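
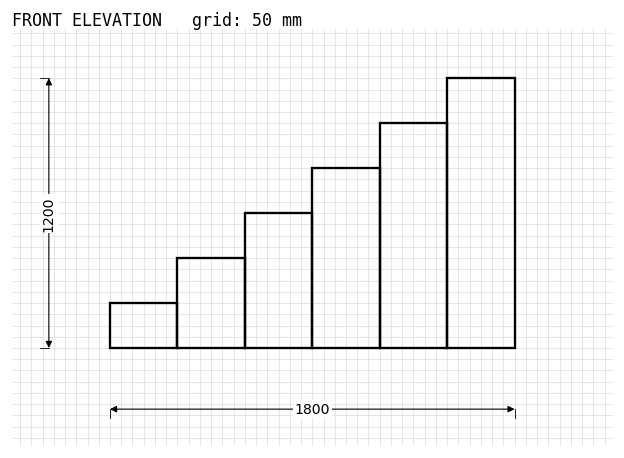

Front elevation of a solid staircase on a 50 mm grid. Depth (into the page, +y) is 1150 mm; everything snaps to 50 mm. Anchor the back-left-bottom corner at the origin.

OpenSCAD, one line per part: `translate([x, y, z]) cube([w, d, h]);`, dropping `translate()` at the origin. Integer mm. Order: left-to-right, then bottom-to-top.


cube([300, 1150, 200]);
translate([300, 0, 0]) cube([300, 1150, 400]);
translate([600, 0, 0]) cube([300, 1150, 600]);
translate([900, 0, 0]) cube([300, 1150, 800]);
translate([1200, 0, 0]) cube([300, 1150, 1000]);
translate([1500, 0, 0]) cube([300, 1150, 1200]);


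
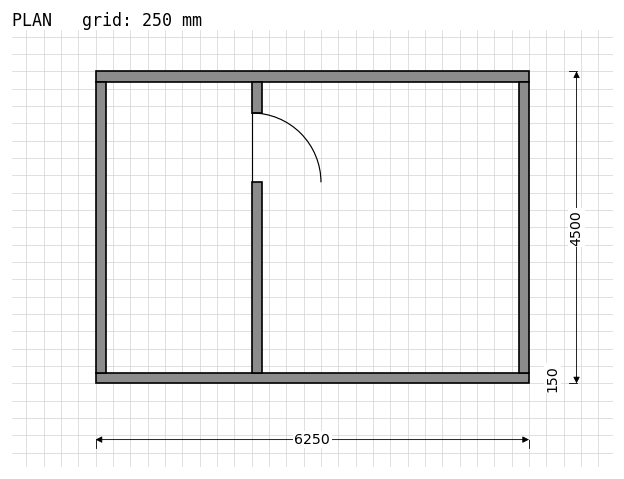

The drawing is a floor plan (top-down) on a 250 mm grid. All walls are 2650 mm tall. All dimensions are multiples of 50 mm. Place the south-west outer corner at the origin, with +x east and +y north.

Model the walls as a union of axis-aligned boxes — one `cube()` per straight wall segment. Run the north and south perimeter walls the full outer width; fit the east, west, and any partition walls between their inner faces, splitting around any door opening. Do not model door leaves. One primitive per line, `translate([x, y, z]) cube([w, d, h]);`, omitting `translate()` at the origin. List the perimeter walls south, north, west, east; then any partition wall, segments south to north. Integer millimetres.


cube([6250, 150, 2650]);
translate([0, 4350, 0]) cube([6250, 150, 2650]);
translate([0, 150, 0]) cube([150, 4200, 2650]);
translate([6100, 150, 0]) cube([150, 4200, 2650]);
translate([2250, 150, 0]) cube([150, 2750, 2650]);
translate([2250, 3900, 0]) cube([150, 450, 2650]);


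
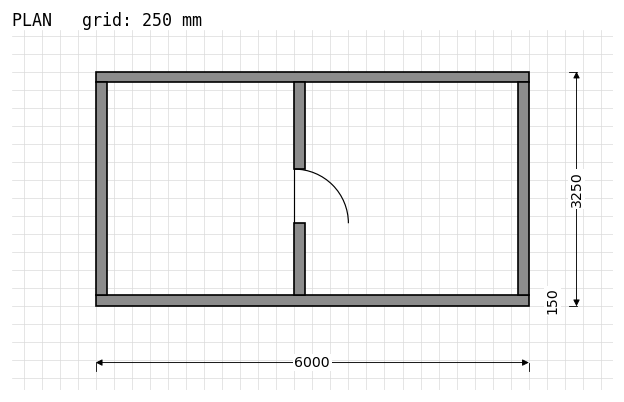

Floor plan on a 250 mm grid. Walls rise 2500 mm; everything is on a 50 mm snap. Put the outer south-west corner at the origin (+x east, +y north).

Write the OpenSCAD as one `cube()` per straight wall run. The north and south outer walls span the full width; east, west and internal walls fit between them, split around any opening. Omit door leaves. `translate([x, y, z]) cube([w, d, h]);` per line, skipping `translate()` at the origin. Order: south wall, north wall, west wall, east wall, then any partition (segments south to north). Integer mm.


cube([6000, 150, 2500]);
translate([0, 3100, 0]) cube([6000, 150, 2500]);
translate([0, 150, 0]) cube([150, 2950, 2500]);
translate([5850, 150, 0]) cube([150, 2950, 2500]);
translate([2750, 150, 0]) cube([150, 1000, 2500]);
translate([2750, 1900, 0]) cube([150, 1200, 2500]);


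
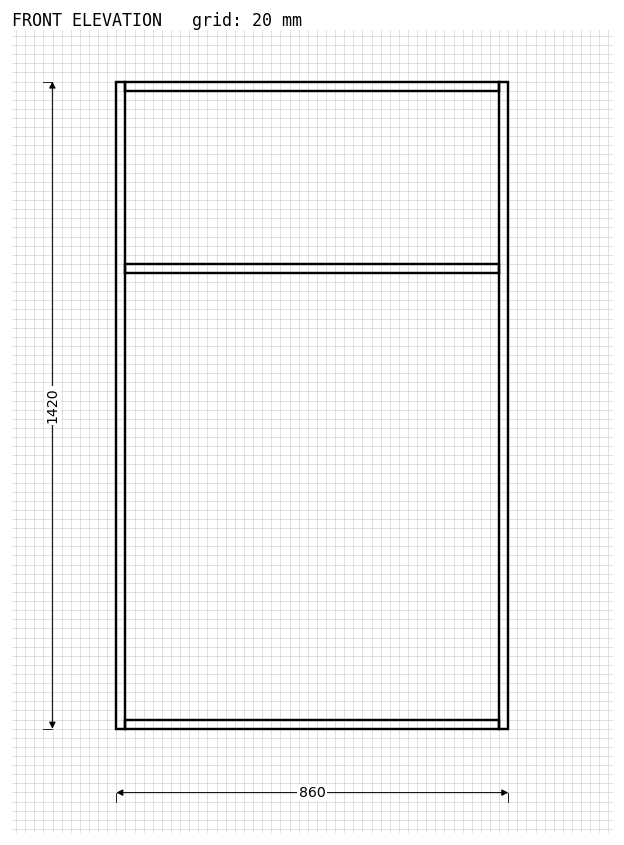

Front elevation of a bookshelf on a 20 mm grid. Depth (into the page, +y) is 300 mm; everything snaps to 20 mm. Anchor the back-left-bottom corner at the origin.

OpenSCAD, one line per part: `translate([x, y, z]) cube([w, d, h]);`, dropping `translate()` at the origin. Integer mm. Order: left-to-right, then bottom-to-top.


cube([20, 300, 1420]);
translate([20, 0, 0]) cube([820, 300, 20]);
translate([20, 0, 1000]) cube([820, 300, 20]);
translate([20, 0, 1400]) cube([820, 300, 20]);
translate([840, 0, 0]) cube([20, 300, 1420]);


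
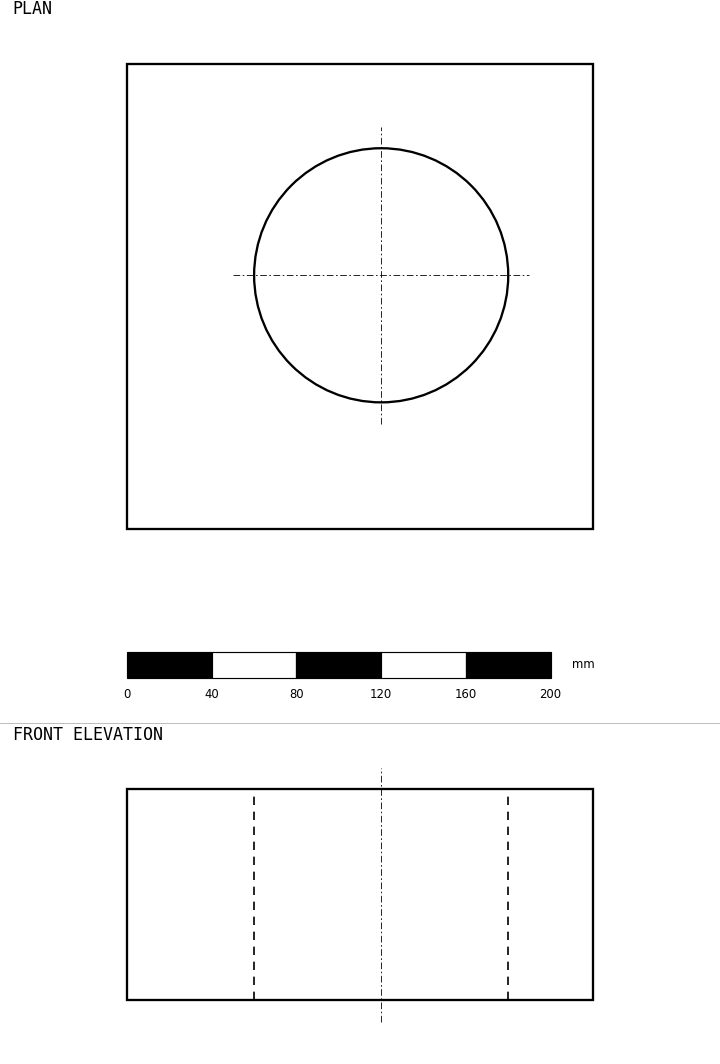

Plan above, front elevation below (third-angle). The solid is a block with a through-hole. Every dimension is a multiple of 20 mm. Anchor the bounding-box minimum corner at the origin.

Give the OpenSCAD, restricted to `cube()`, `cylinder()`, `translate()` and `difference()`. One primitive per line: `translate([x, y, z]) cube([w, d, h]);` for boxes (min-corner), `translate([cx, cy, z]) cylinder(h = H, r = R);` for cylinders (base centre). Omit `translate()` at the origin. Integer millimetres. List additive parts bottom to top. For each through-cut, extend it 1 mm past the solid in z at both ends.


difference() {
  cube([220, 220, 100]);
  translate([120, 120, -1]) cylinder(h = 102, r = 60);
}


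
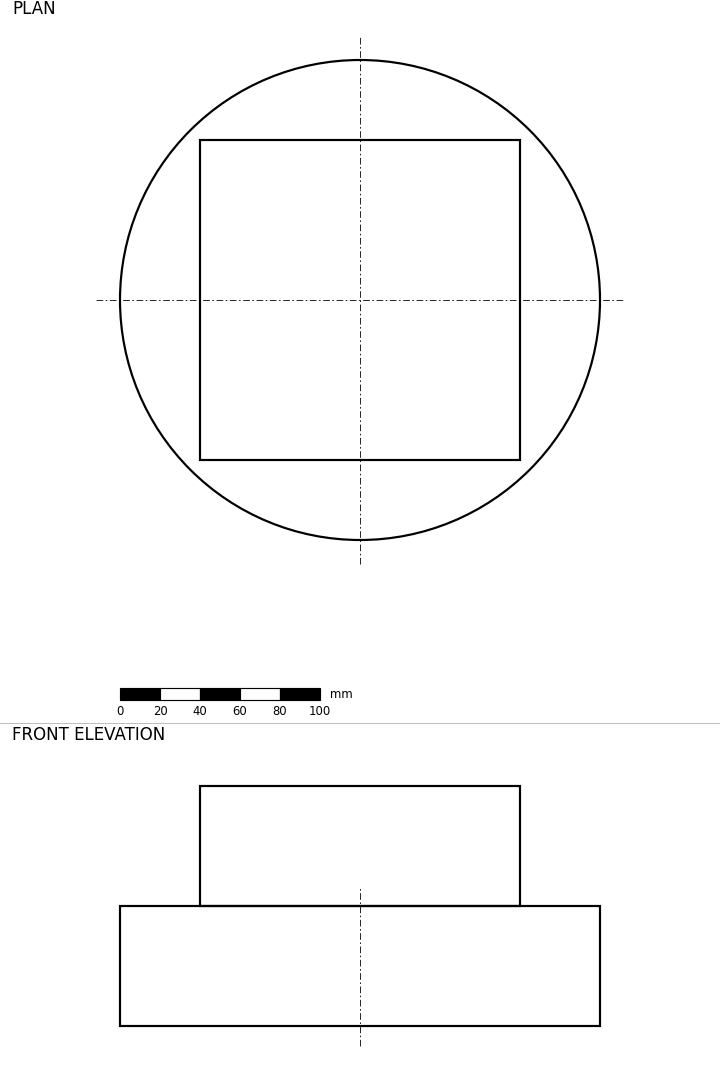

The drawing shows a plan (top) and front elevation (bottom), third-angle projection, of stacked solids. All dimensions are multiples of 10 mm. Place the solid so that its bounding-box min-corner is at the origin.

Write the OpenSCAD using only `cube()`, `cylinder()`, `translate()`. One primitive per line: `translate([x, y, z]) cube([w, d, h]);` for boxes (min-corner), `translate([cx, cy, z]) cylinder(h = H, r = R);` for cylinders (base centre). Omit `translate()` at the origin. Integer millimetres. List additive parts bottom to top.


translate([120, 120, 0]) cylinder(h = 60, r = 120);
translate([40, 40, 60]) cube([160, 160, 60]);


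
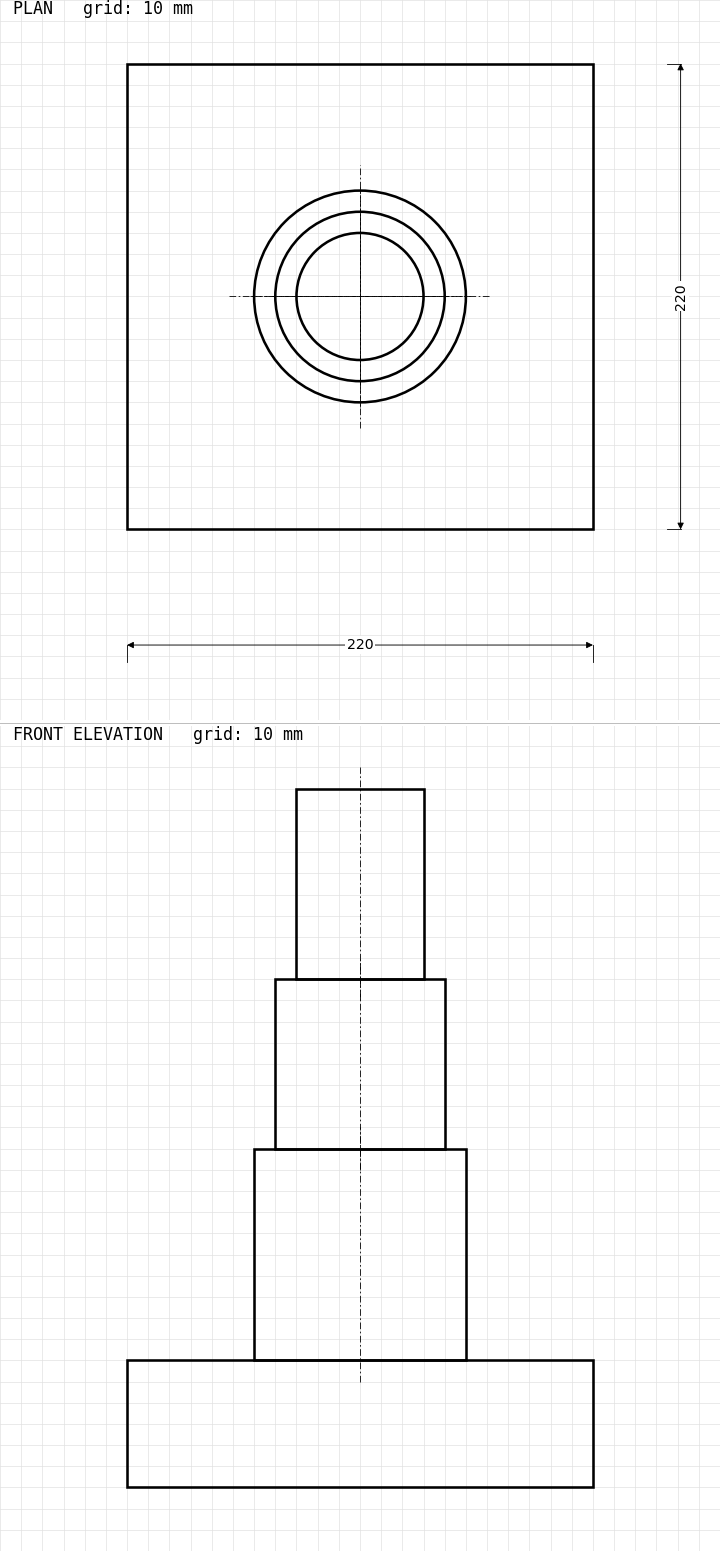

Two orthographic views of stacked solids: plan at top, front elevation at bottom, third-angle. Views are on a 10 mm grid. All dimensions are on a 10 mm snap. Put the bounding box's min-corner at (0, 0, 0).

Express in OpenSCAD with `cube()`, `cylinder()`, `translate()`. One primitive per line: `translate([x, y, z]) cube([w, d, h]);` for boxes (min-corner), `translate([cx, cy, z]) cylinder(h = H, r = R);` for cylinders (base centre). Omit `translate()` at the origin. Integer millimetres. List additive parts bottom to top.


cube([220, 220, 60]);
translate([110, 110, 60]) cylinder(h = 100, r = 50);
translate([110, 110, 160]) cylinder(h = 80, r = 40);
translate([110, 110, 240]) cylinder(h = 90, r = 30);


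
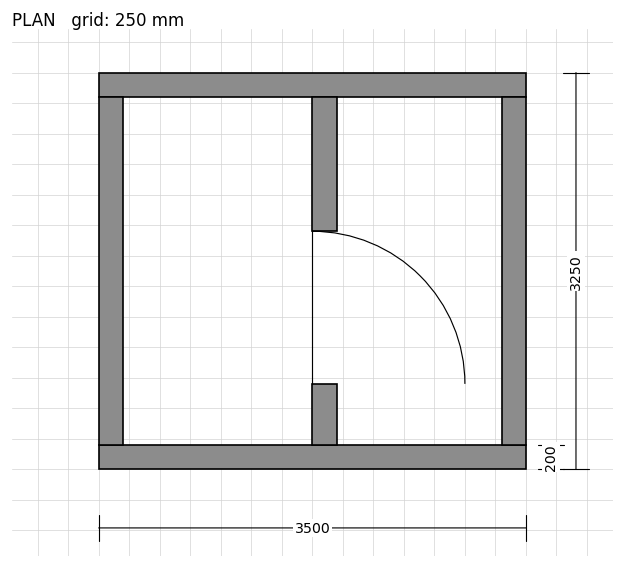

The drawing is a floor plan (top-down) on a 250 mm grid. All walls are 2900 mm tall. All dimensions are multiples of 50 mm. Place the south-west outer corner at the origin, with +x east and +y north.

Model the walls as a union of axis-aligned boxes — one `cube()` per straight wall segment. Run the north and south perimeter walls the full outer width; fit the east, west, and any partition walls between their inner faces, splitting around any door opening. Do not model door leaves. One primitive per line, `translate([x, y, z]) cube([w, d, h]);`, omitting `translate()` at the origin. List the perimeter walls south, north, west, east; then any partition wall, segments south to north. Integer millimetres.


cube([3500, 200, 2900]);
translate([0, 3050, 0]) cube([3500, 200, 2900]);
translate([0, 200, 0]) cube([200, 2850, 2900]);
translate([3300, 200, 0]) cube([200, 2850, 2900]);
translate([1750, 200, 0]) cube([200, 500, 2900]);
translate([1750, 1950, 0]) cube([200, 1100, 2900]);


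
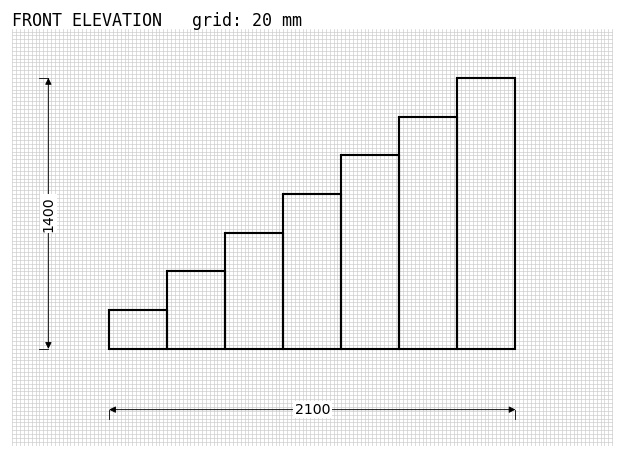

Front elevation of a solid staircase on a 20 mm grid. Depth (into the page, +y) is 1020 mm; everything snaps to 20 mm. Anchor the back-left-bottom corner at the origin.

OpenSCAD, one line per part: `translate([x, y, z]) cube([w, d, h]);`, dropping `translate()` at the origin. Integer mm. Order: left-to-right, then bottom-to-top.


cube([300, 1020, 200]);
translate([300, 0, 0]) cube([300, 1020, 400]);
translate([600, 0, 0]) cube([300, 1020, 600]);
translate([900, 0, 0]) cube([300, 1020, 800]);
translate([1200, 0, 0]) cube([300, 1020, 1000]);
translate([1500, 0, 0]) cube([300, 1020, 1200]);
translate([1800, 0, 0]) cube([300, 1020, 1400]);


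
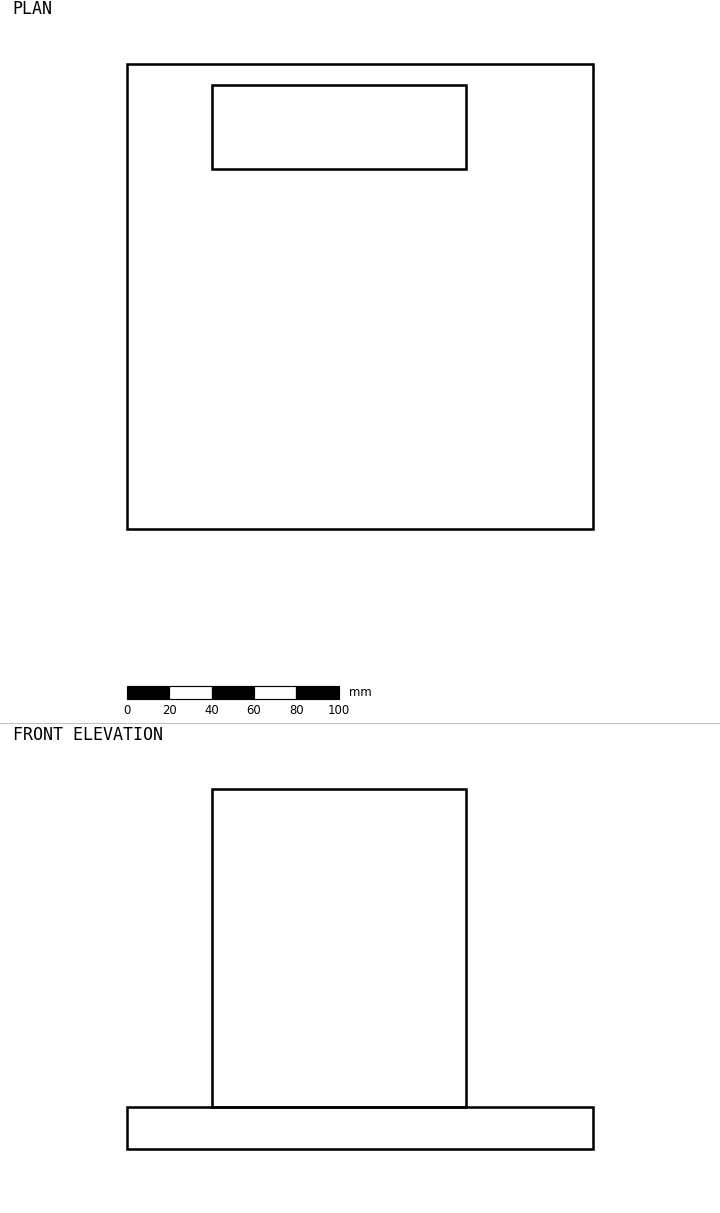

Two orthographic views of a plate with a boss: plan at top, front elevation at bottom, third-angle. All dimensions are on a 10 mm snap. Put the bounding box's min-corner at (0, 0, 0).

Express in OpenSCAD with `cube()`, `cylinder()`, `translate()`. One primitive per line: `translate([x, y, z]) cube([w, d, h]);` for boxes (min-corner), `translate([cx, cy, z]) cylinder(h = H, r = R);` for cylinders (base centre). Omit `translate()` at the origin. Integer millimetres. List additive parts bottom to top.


cube([220, 220, 20]);
translate([40, 170, 20]) cube([120, 40, 150]);


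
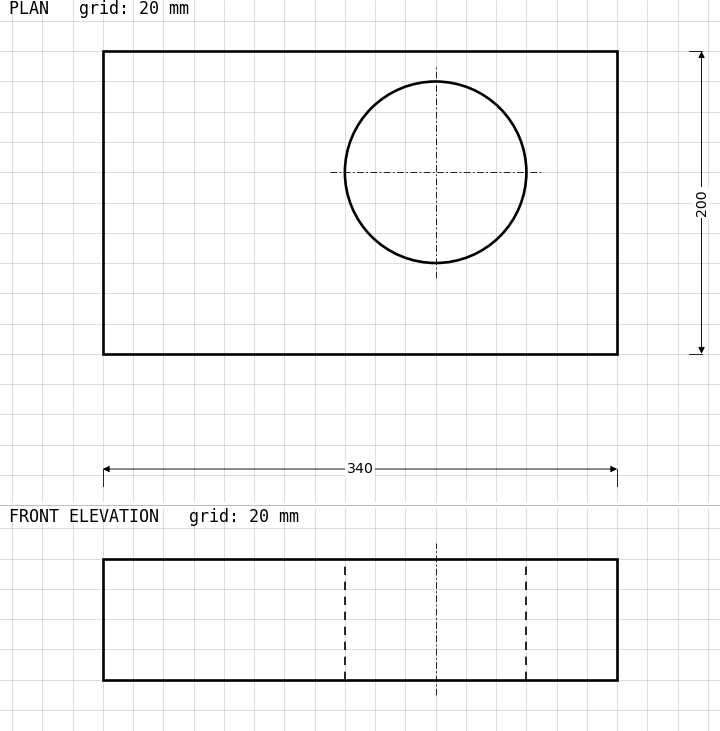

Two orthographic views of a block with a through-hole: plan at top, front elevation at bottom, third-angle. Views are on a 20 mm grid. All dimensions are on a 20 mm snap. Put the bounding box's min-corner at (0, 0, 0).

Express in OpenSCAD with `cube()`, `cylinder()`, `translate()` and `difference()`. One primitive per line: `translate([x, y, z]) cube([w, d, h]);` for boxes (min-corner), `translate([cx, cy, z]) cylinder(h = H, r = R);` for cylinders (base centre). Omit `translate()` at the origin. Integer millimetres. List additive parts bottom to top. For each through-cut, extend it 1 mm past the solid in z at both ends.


difference() {
  cube([340, 200, 80]);
  translate([220, 120, -1]) cylinder(h = 82, r = 60);
}


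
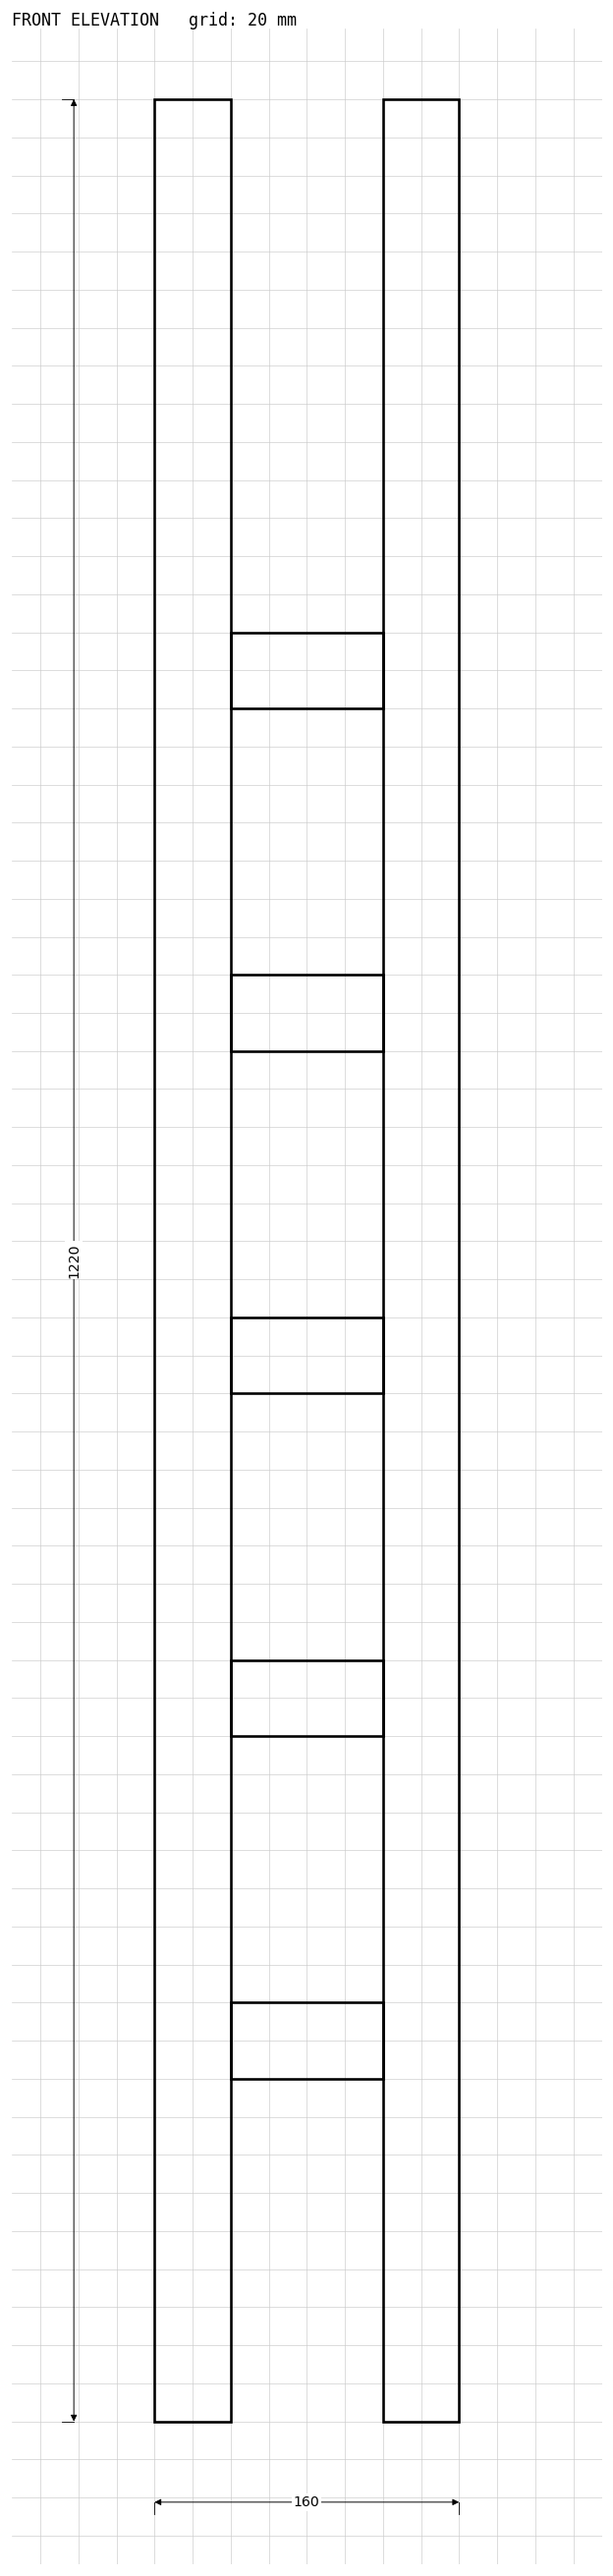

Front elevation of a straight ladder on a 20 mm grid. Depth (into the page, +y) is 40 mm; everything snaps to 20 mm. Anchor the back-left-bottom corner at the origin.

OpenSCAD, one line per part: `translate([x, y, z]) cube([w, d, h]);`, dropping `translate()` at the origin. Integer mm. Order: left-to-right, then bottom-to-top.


cube([40, 40, 1220]);
translate([40, 0, 180]) cube([80, 40, 40]);
translate([40, 0, 360]) cube([80, 40, 40]);
translate([40, 0, 540]) cube([80, 40, 40]);
translate([40, 0, 720]) cube([80, 40, 40]);
translate([40, 0, 900]) cube([80, 40, 40]);
translate([120, 0, 0]) cube([40, 40, 1220]);


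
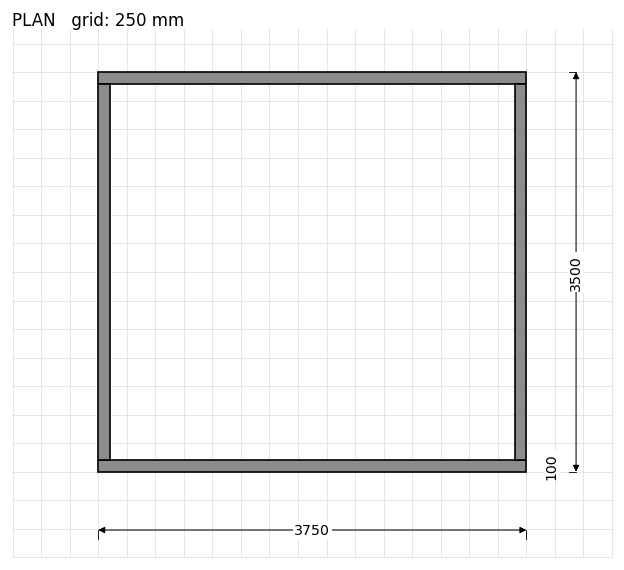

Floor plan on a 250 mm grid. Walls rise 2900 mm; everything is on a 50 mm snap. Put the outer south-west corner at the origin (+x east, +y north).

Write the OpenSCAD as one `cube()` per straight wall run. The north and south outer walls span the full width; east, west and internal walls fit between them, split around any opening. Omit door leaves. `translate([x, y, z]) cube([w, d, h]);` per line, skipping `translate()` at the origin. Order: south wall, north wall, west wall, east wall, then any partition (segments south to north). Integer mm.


cube([3750, 100, 2900]);
translate([0, 3400, 0]) cube([3750, 100, 2900]);
translate([0, 100, 0]) cube([100, 3300, 2900]);
translate([3650, 100, 0]) cube([100, 3300, 2900]);


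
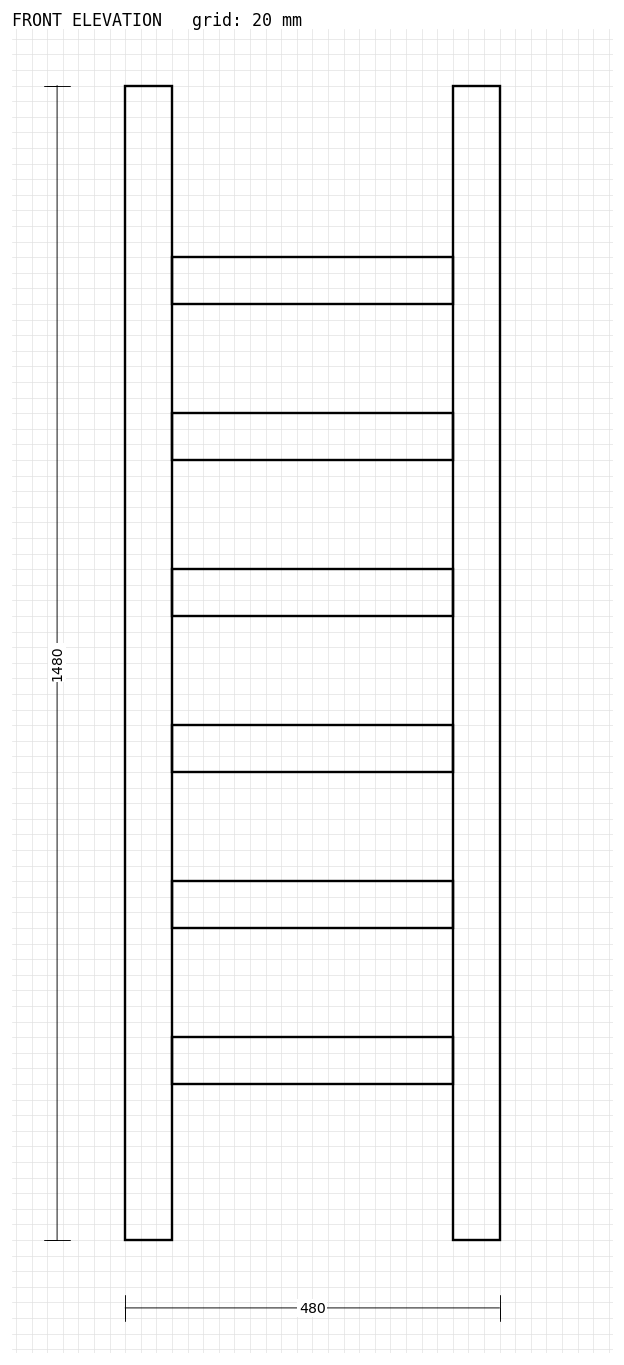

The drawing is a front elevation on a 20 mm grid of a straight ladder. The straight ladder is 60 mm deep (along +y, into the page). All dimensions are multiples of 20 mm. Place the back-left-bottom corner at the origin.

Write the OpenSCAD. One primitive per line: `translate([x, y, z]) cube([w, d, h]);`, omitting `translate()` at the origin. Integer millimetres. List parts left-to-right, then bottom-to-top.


cube([60, 60, 1480]);
translate([60, 0, 200]) cube([360, 60, 60]);
translate([60, 0, 400]) cube([360, 60, 60]);
translate([60, 0, 600]) cube([360, 60, 60]);
translate([60, 0, 800]) cube([360, 60, 60]);
translate([60, 0, 1000]) cube([360, 60, 60]);
translate([60, 0, 1200]) cube([360, 60, 60]);
translate([420, 0, 0]) cube([60, 60, 1480]);


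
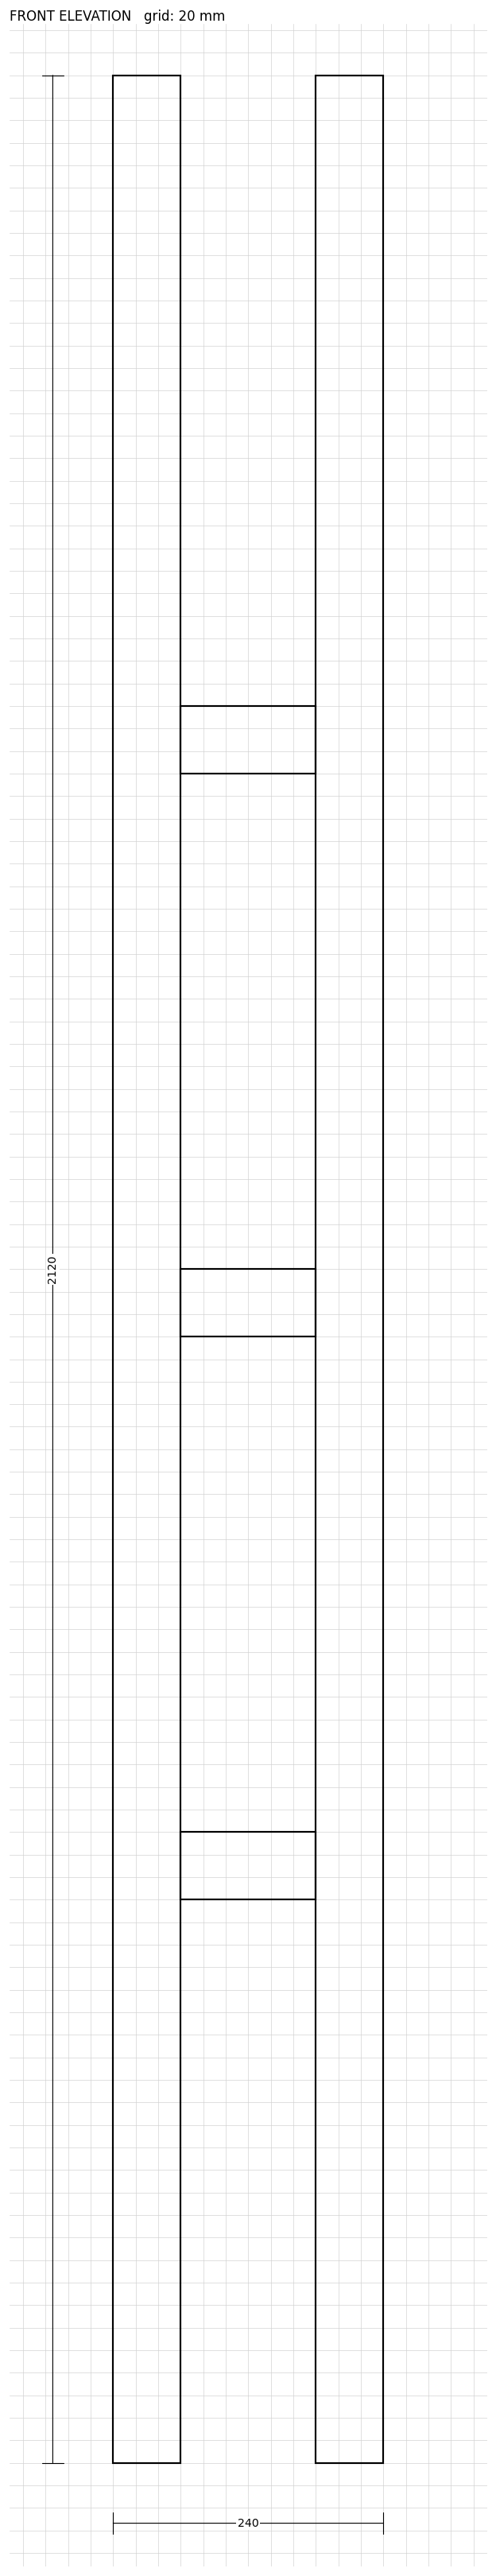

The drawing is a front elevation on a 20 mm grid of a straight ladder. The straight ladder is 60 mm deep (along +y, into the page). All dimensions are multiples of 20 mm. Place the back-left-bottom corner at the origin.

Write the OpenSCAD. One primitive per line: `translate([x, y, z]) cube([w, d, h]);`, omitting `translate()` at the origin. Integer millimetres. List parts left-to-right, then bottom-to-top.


cube([60, 60, 2120]);
translate([60, 0, 500]) cube([120, 60, 60]);
translate([60, 0, 1000]) cube([120, 60, 60]);
translate([60, 0, 1500]) cube([120, 60, 60]);
translate([180, 0, 0]) cube([60, 60, 2120]);


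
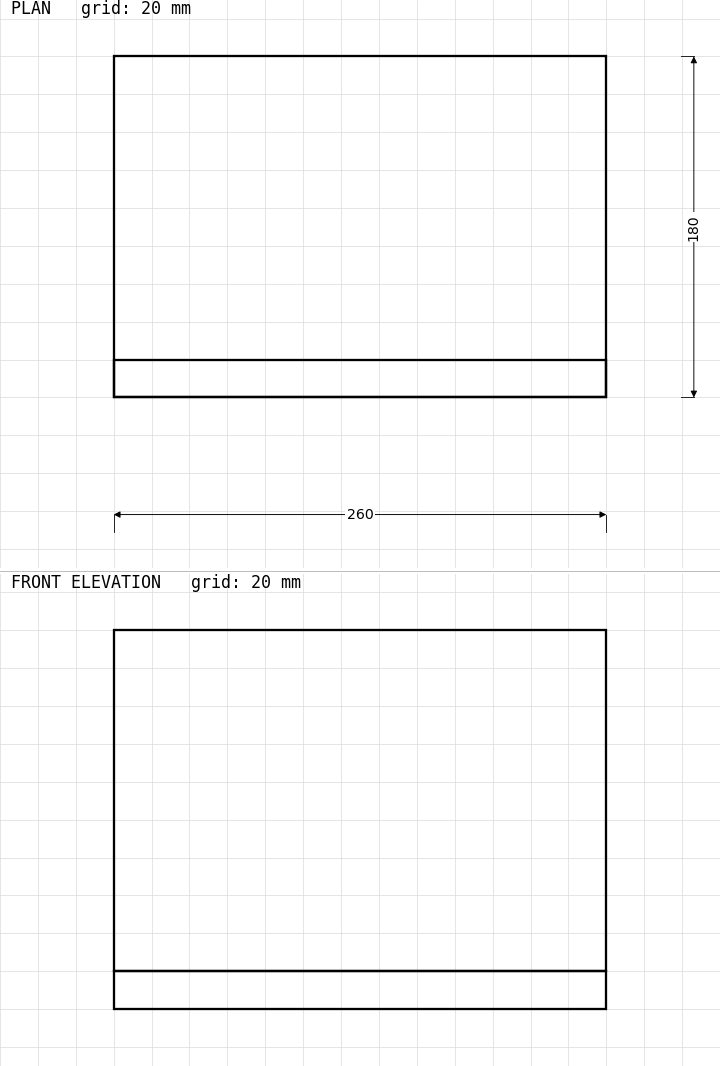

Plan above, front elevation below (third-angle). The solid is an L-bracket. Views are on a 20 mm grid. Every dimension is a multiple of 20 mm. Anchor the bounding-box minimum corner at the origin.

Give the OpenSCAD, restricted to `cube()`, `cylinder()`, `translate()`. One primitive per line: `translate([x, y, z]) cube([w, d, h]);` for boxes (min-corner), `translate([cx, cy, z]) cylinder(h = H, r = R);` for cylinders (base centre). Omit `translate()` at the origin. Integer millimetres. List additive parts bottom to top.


cube([260, 180, 20]);
translate([0, 0, 20]) cube([260, 20, 180]);


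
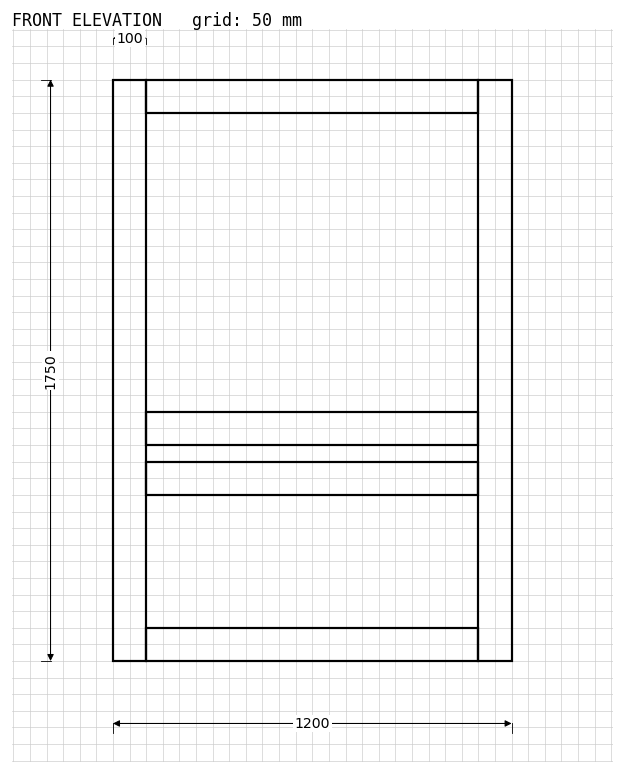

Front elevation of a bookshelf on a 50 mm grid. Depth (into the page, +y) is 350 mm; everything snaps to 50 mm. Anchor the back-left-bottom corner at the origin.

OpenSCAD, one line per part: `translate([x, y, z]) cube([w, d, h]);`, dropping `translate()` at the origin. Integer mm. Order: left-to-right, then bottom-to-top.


cube([100, 350, 1750]);
translate([100, 0, 0]) cube([1000, 350, 100]);
translate([100, 0, 500]) cube([1000, 350, 100]);
translate([100, 0, 650]) cube([1000, 350, 100]);
translate([100, 0, 1650]) cube([1000, 350, 100]);
translate([1100, 0, 0]) cube([100, 350, 1750]);


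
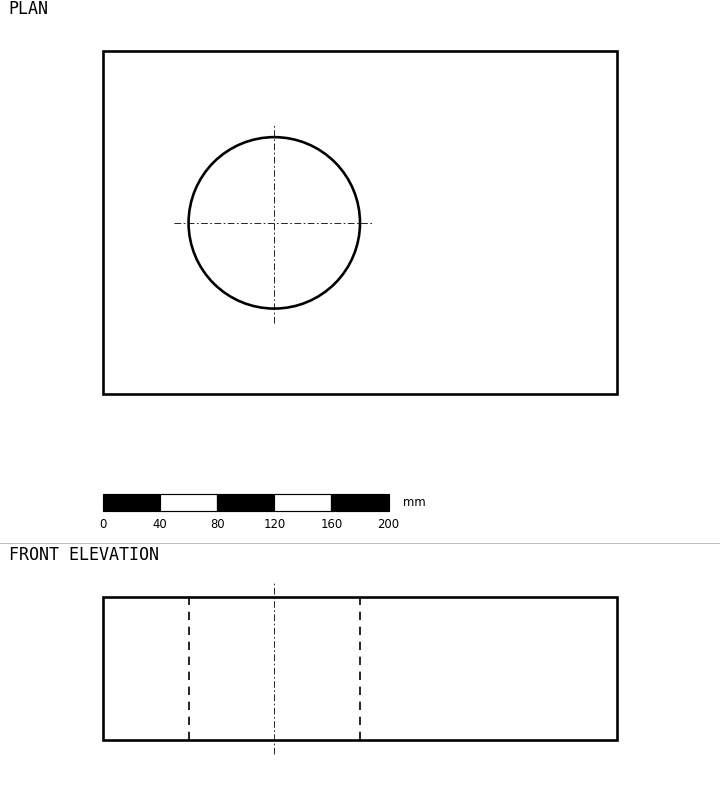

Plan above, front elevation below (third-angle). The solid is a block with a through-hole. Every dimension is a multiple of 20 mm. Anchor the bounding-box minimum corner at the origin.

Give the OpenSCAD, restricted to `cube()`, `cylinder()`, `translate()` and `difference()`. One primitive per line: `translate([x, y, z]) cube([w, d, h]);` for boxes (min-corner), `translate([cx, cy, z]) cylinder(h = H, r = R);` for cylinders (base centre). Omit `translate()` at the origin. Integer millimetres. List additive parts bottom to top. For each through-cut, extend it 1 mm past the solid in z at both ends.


difference() {
  cube([360, 240, 100]);
  translate([120, 120, -1]) cylinder(h = 102, r = 60);
}


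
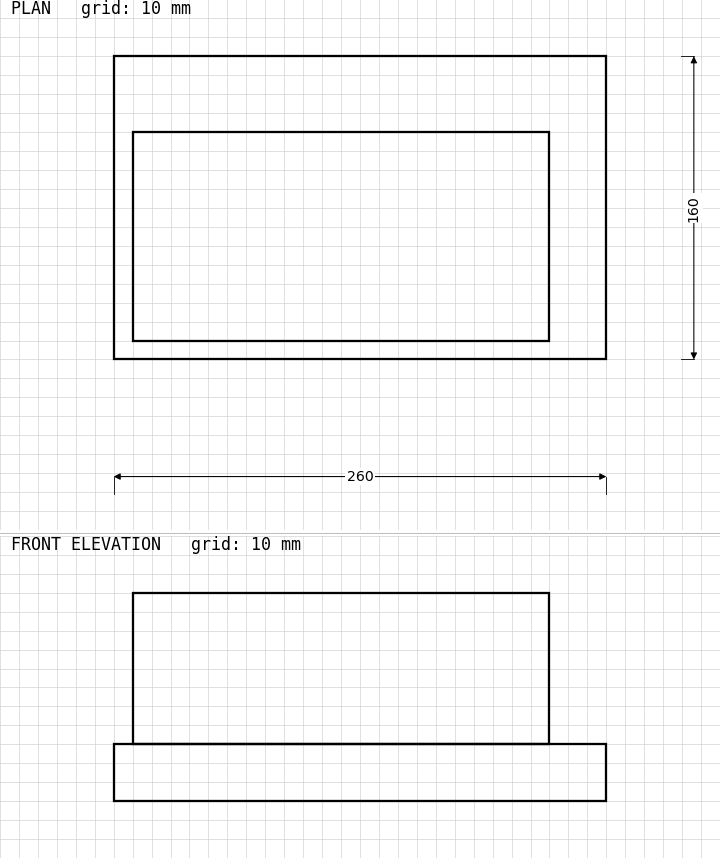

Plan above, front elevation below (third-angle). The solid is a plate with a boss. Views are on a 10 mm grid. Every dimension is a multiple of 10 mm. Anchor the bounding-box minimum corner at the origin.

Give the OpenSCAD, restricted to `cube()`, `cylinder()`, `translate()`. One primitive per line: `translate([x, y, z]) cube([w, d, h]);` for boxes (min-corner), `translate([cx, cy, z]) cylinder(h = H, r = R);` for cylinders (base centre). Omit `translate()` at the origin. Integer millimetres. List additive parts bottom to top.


cube([260, 160, 30]);
translate([10, 10, 30]) cube([220, 110, 80]);


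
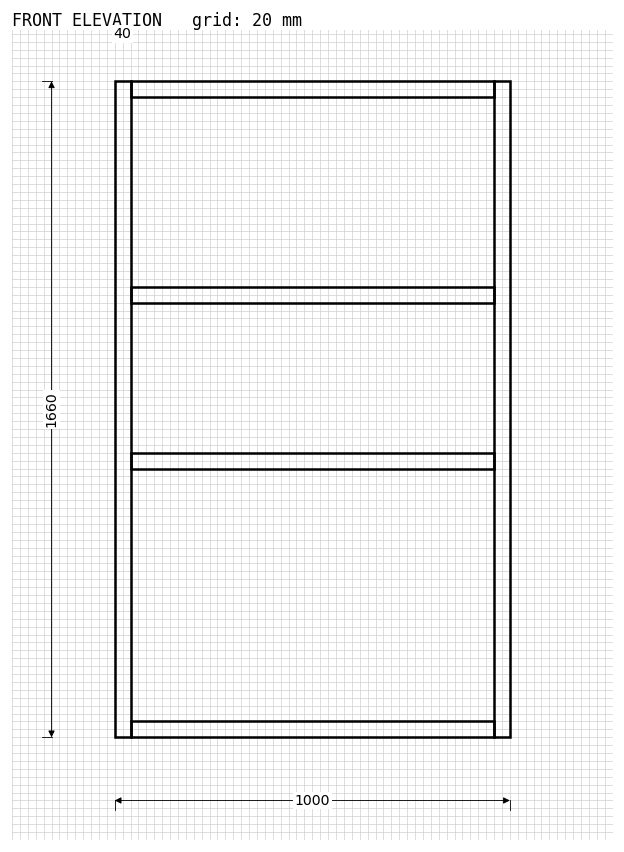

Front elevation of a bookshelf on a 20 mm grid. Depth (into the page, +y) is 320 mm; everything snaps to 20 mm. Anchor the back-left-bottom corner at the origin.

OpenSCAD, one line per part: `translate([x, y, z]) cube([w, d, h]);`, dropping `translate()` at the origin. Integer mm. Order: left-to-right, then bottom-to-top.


cube([40, 320, 1660]);
translate([40, 0, 0]) cube([920, 320, 40]);
translate([40, 0, 680]) cube([920, 320, 40]);
translate([40, 0, 1100]) cube([920, 320, 40]);
translate([40, 0, 1620]) cube([920, 320, 40]);
translate([960, 0, 0]) cube([40, 320, 1660]);


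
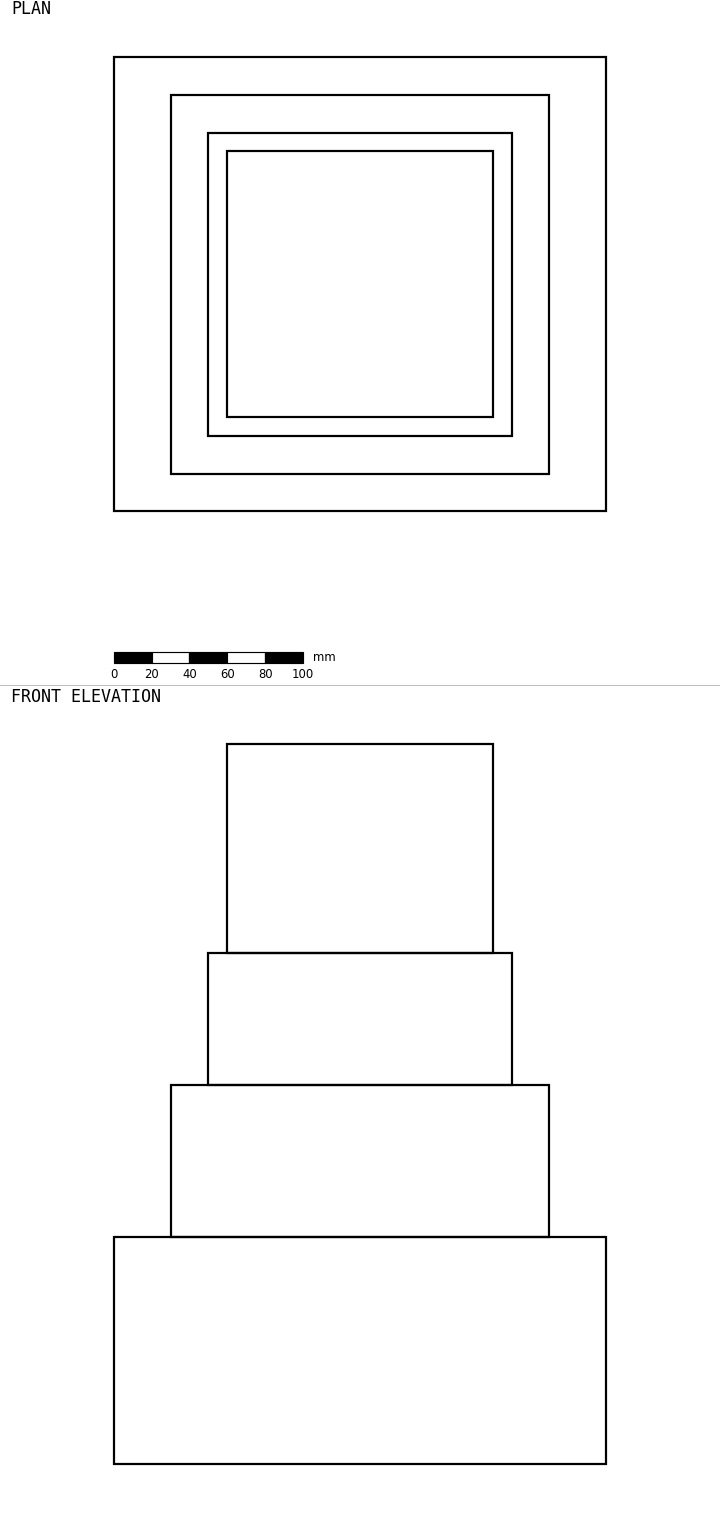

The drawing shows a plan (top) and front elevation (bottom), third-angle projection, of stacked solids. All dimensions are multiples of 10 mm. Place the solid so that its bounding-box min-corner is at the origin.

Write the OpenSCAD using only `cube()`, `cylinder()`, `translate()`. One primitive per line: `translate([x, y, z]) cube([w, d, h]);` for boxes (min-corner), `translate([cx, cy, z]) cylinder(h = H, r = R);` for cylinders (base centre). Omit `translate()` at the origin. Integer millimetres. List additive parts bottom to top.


cube([260, 240, 120]);
translate([30, 20, 120]) cube([200, 200, 80]);
translate([50, 40, 200]) cube([160, 160, 70]);
translate([60, 50, 270]) cube([140, 140, 110]);


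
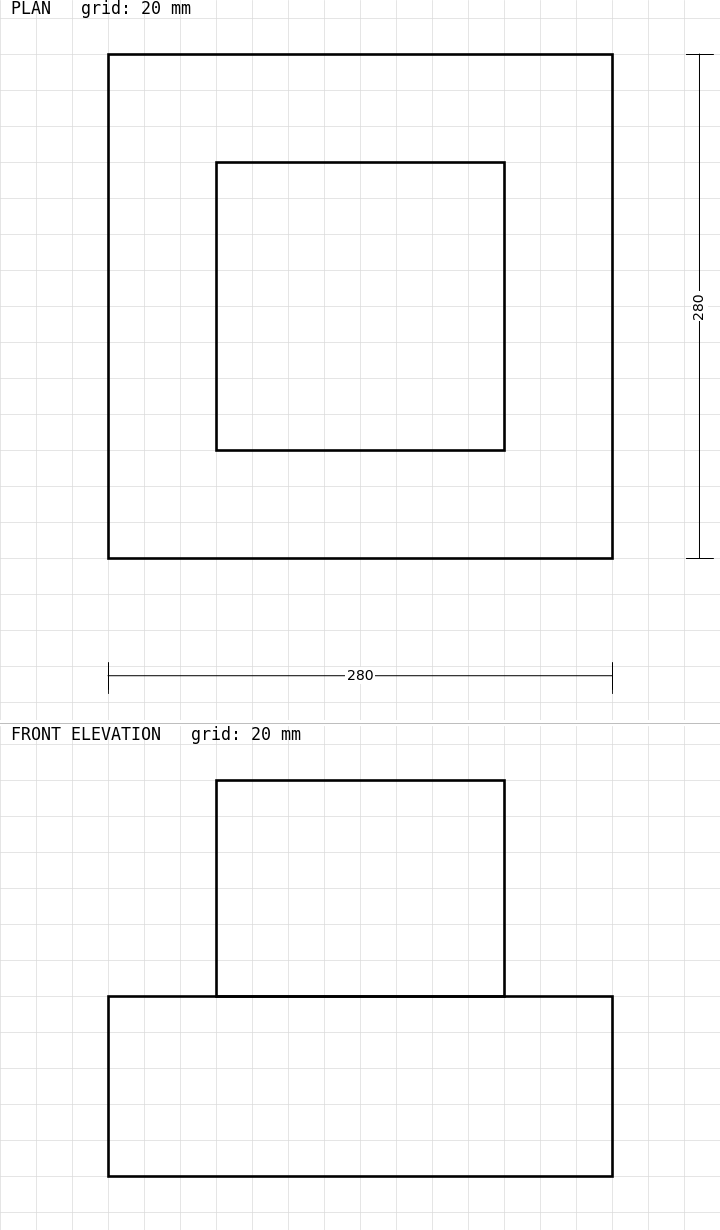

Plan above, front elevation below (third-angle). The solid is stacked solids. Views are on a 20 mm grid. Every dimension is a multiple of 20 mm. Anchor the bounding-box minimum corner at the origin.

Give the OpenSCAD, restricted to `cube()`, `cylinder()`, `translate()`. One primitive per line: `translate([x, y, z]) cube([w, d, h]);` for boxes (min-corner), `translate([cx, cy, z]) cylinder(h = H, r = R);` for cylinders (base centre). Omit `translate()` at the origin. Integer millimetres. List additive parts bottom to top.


cube([280, 280, 100]);
translate([60, 60, 100]) cube([160, 160, 120]);


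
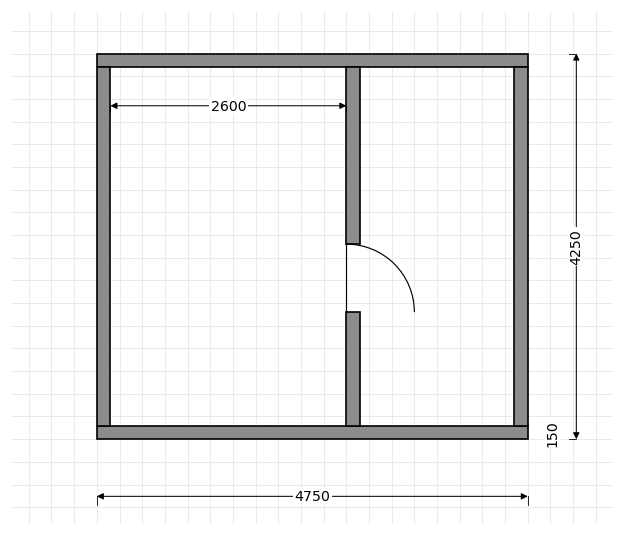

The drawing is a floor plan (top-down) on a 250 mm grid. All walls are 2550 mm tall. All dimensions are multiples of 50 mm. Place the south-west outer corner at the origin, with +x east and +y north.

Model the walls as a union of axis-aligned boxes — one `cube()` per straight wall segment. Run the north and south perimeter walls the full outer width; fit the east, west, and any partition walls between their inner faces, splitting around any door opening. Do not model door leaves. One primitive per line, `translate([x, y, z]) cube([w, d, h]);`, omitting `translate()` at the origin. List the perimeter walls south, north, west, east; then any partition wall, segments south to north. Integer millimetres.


cube([4750, 150, 2550]);
translate([0, 4100, 0]) cube([4750, 150, 2550]);
translate([0, 150, 0]) cube([150, 3950, 2550]);
translate([4600, 150, 0]) cube([150, 3950, 2550]);
translate([2750, 150, 0]) cube([150, 1250, 2550]);
translate([2750, 2150, 0]) cube([150, 1950, 2550]);


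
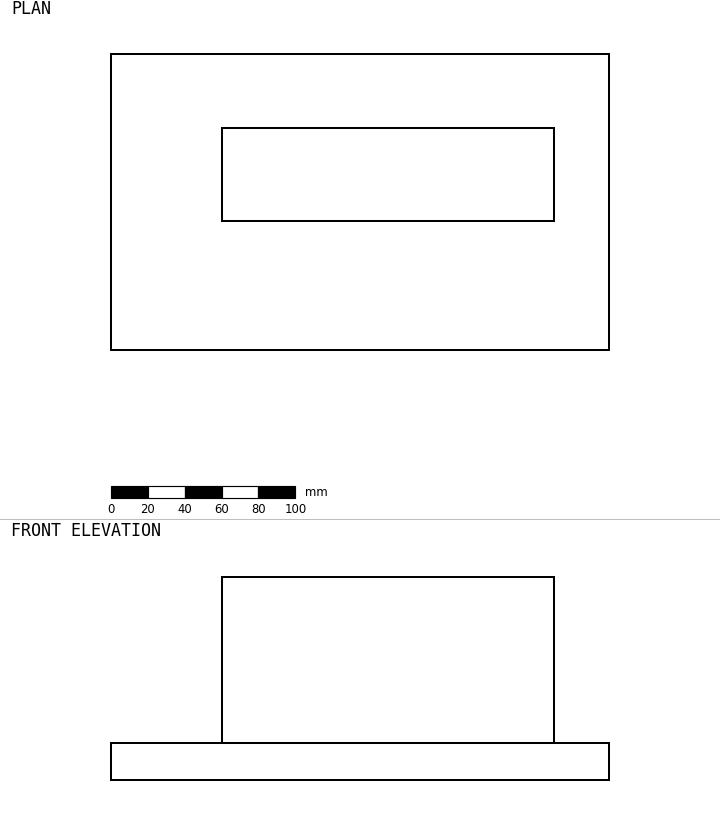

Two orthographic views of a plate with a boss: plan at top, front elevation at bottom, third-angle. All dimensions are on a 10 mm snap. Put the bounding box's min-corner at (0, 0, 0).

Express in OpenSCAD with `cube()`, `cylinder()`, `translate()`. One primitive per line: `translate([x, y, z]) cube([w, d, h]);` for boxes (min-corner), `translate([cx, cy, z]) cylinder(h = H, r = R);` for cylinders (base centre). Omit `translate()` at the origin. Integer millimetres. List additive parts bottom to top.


cube([270, 160, 20]);
translate([60, 70, 20]) cube([180, 50, 90]);


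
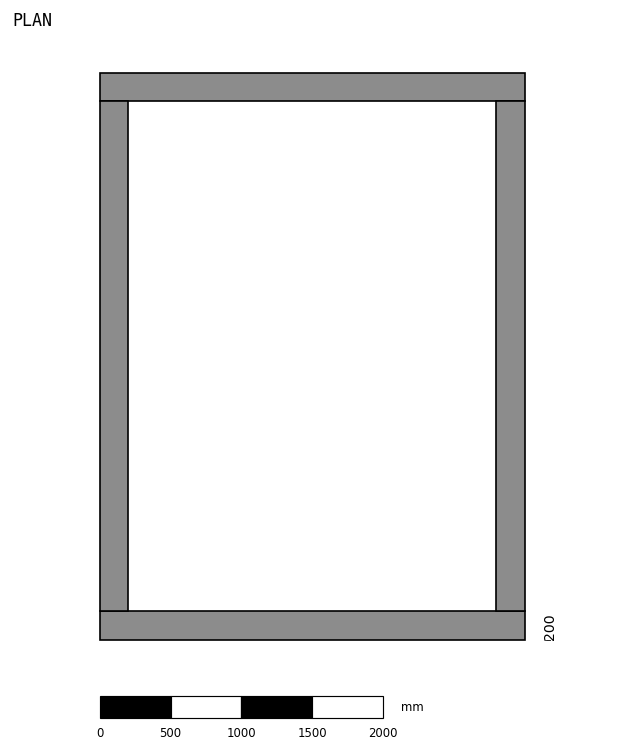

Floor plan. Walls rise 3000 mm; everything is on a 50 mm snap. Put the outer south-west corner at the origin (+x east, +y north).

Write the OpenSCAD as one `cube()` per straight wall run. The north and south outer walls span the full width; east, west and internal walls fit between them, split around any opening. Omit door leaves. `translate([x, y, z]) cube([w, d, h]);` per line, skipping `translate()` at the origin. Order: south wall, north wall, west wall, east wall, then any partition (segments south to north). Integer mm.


cube([3000, 200, 3000]);
translate([0, 3800, 0]) cube([3000, 200, 3000]);
translate([0, 200, 0]) cube([200, 3600, 3000]);
translate([2800, 200, 0]) cube([200, 3600, 3000]);


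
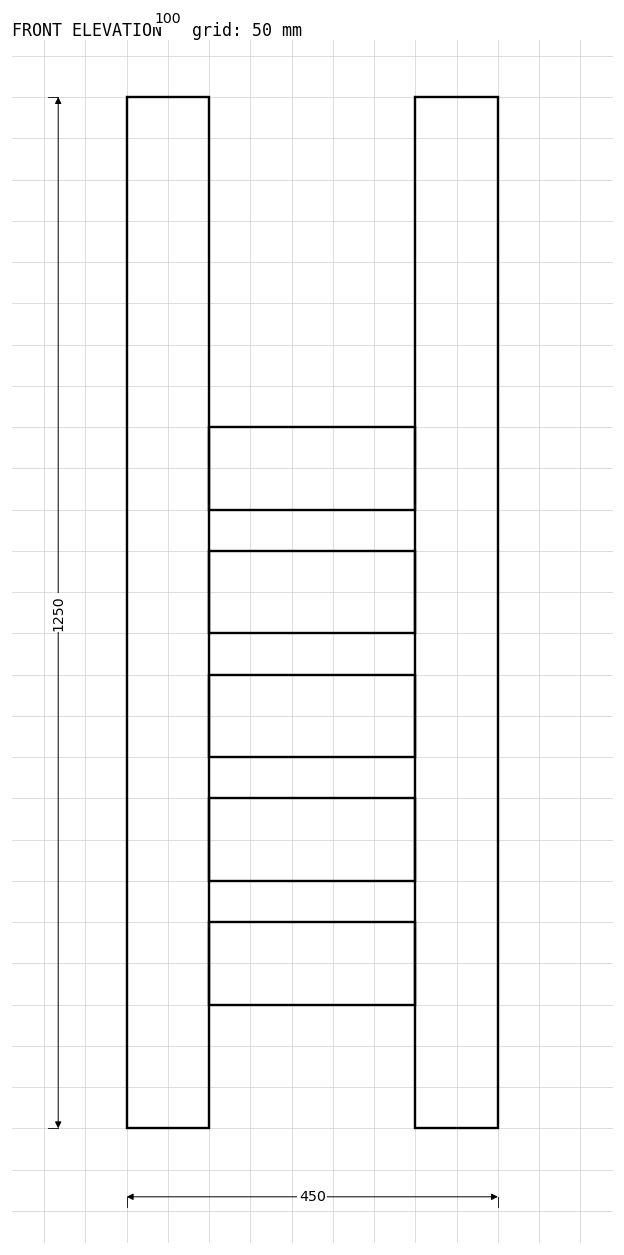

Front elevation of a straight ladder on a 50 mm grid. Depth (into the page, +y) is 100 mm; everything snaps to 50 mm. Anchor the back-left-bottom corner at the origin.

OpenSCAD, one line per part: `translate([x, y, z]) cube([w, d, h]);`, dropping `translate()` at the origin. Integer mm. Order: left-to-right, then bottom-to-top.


cube([100, 100, 1250]);
translate([100, 0, 150]) cube([250, 100, 100]);
translate([100, 0, 300]) cube([250, 100, 100]);
translate([100, 0, 450]) cube([250, 100, 100]);
translate([100, 0, 600]) cube([250, 100, 100]);
translate([100, 0, 750]) cube([250, 100, 100]);
translate([350, 0, 0]) cube([100, 100, 1250]);


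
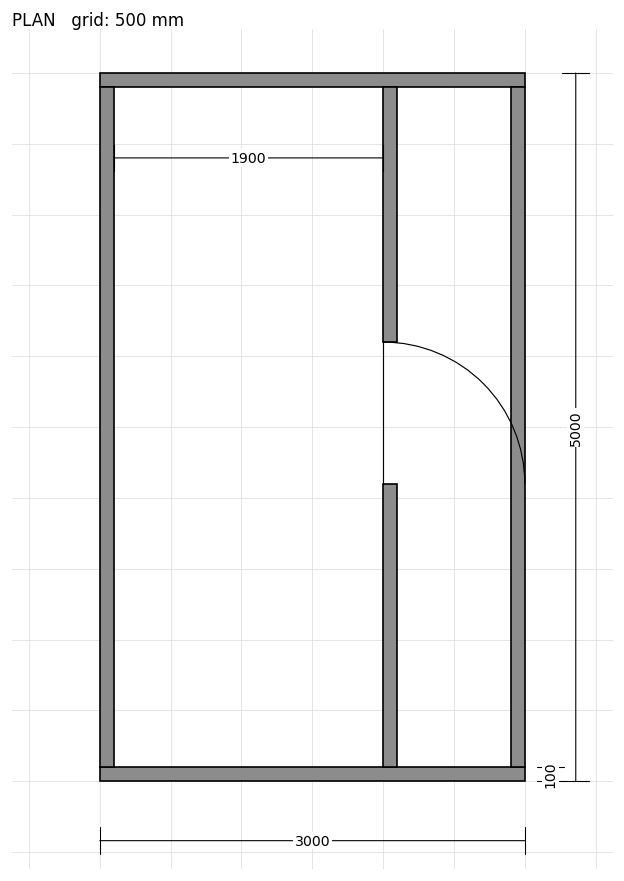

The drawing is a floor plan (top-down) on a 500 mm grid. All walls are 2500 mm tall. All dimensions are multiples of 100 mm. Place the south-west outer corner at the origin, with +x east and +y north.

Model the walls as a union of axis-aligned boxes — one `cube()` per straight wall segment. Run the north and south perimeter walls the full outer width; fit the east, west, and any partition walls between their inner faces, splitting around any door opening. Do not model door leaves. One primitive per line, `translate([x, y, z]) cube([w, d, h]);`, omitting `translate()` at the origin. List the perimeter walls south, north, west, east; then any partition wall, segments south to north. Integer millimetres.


cube([3000, 100, 2500]);
translate([0, 4900, 0]) cube([3000, 100, 2500]);
translate([0, 100, 0]) cube([100, 4800, 2500]);
translate([2900, 100, 0]) cube([100, 4800, 2500]);
translate([2000, 100, 0]) cube([100, 2000, 2500]);
translate([2000, 3100, 0]) cube([100, 1800, 2500]);


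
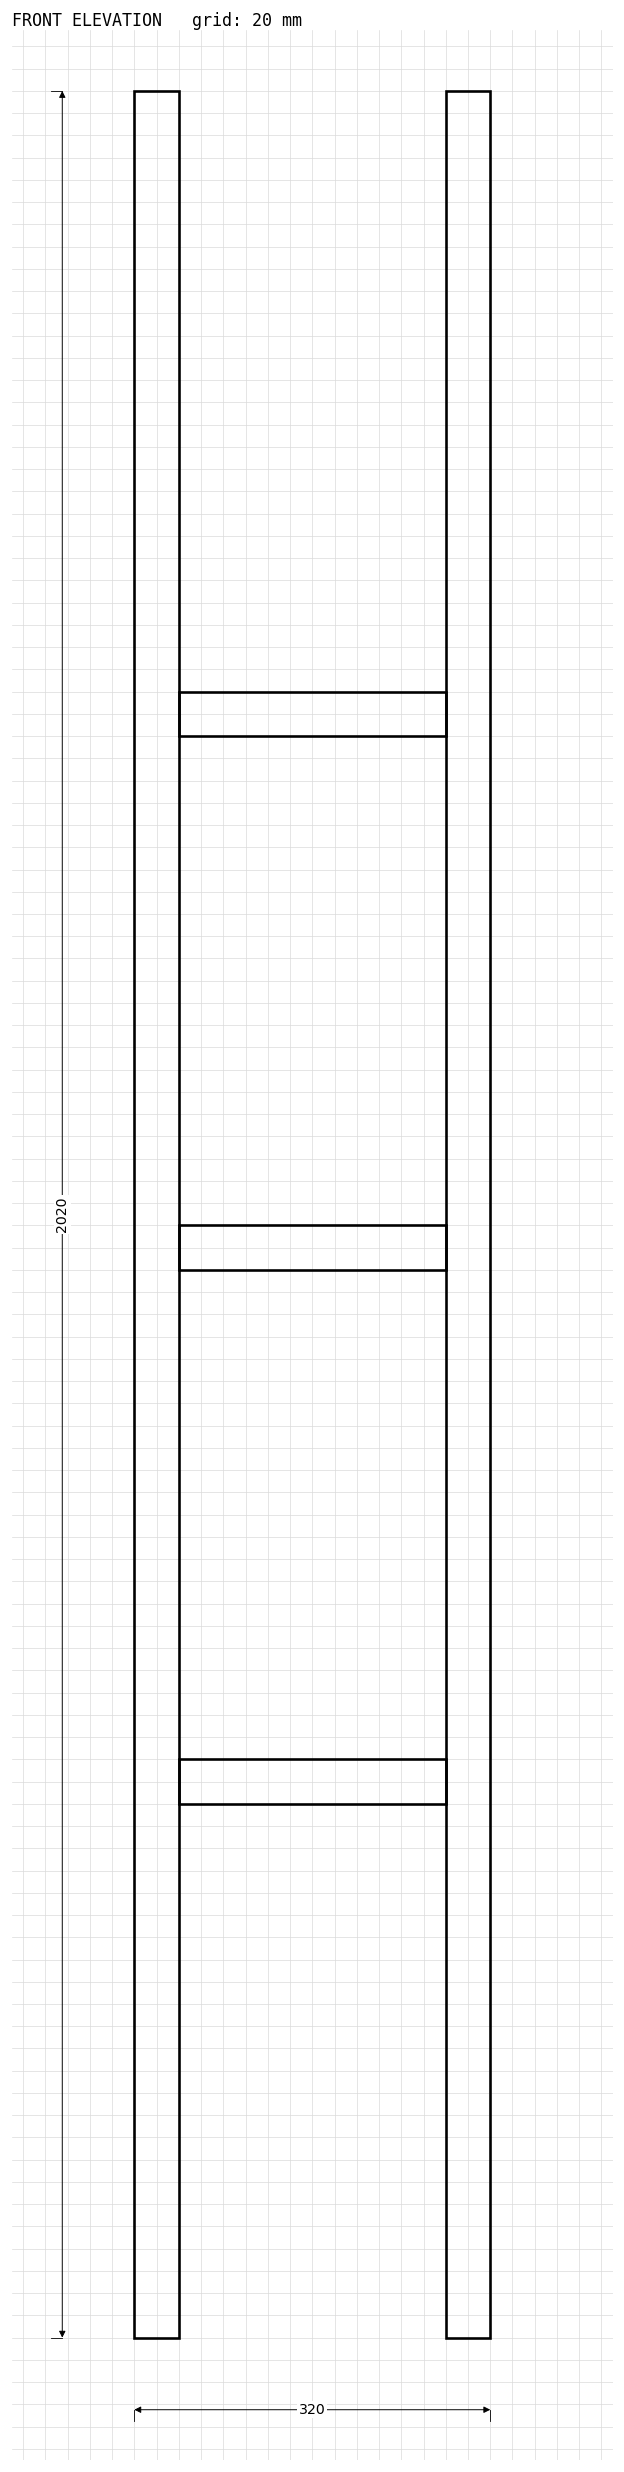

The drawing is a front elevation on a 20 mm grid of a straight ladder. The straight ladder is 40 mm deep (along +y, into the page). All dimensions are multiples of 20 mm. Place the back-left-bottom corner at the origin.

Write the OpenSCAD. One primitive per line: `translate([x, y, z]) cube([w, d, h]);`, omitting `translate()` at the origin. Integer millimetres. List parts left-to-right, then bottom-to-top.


cube([40, 40, 2020]);
translate([40, 0, 480]) cube([240, 40, 40]);
translate([40, 0, 960]) cube([240, 40, 40]);
translate([40, 0, 1440]) cube([240, 40, 40]);
translate([280, 0, 0]) cube([40, 40, 2020]);


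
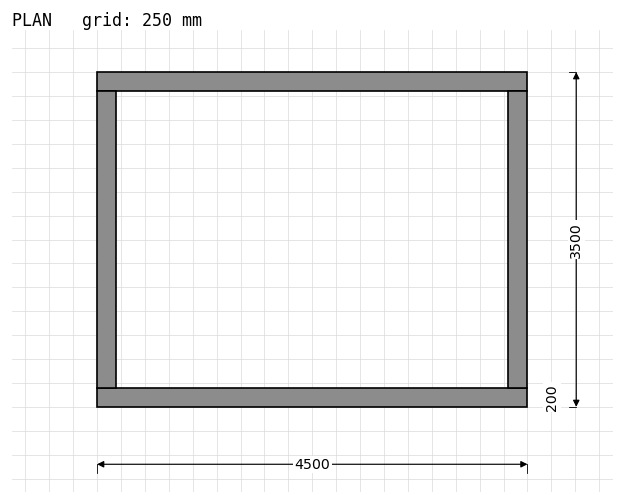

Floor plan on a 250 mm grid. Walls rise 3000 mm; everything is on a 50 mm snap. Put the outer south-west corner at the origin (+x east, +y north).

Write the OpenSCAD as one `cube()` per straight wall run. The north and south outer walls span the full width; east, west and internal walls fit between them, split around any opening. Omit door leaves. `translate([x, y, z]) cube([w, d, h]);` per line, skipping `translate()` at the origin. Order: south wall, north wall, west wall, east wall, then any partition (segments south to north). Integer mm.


cube([4500, 200, 3000]);
translate([0, 3300, 0]) cube([4500, 200, 3000]);
translate([0, 200, 0]) cube([200, 3100, 3000]);
translate([4300, 200, 0]) cube([200, 3100, 3000]);


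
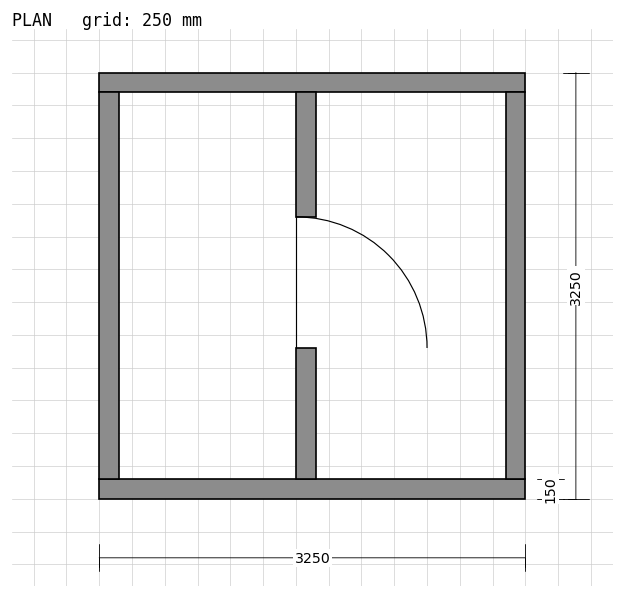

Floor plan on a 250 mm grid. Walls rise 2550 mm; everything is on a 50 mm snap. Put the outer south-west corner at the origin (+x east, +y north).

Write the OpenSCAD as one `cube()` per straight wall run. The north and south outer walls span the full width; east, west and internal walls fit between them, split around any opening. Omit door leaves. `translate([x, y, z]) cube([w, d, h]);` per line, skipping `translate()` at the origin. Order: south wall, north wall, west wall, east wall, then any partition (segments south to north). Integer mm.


cube([3250, 150, 2550]);
translate([0, 3100, 0]) cube([3250, 150, 2550]);
translate([0, 150, 0]) cube([150, 2950, 2550]);
translate([3100, 150, 0]) cube([150, 2950, 2550]);
translate([1500, 150, 0]) cube([150, 1000, 2550]);
translate([1500, 2150, 0]) cube([150, 950, 2550]);


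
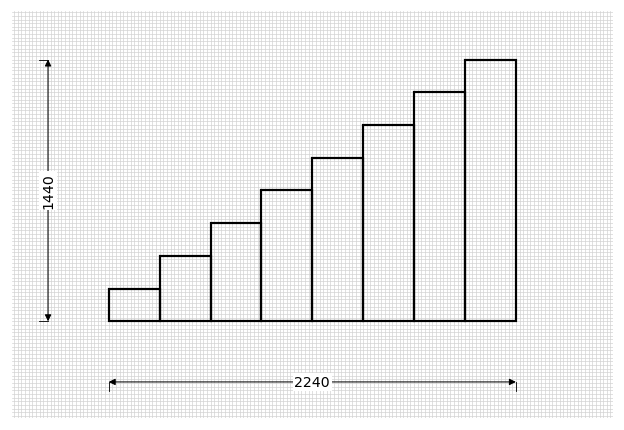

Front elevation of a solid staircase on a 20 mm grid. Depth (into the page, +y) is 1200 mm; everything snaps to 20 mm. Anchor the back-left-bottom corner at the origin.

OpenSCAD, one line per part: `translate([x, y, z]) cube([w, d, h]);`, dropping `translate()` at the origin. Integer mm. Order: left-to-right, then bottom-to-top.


cube([280, 1200, 180]);
translate([280, 0, 0]) cube([280, 1200, 360]);
translate([560, 0, 0]) cube([280, 1200, 540]);
translate([840, 0, 0]) cube([280, 1200, 720]);
translate([1120, 0, 0]) cube([280, 1200, 900]);
translate([1400, 0, 0]) cube([280, 1200, 1080]);
translate([1680, 0, 0]) cube([280, 1200, 1260]);
translate([1960, 0, 0]) cube([280, 1200, 1440]);


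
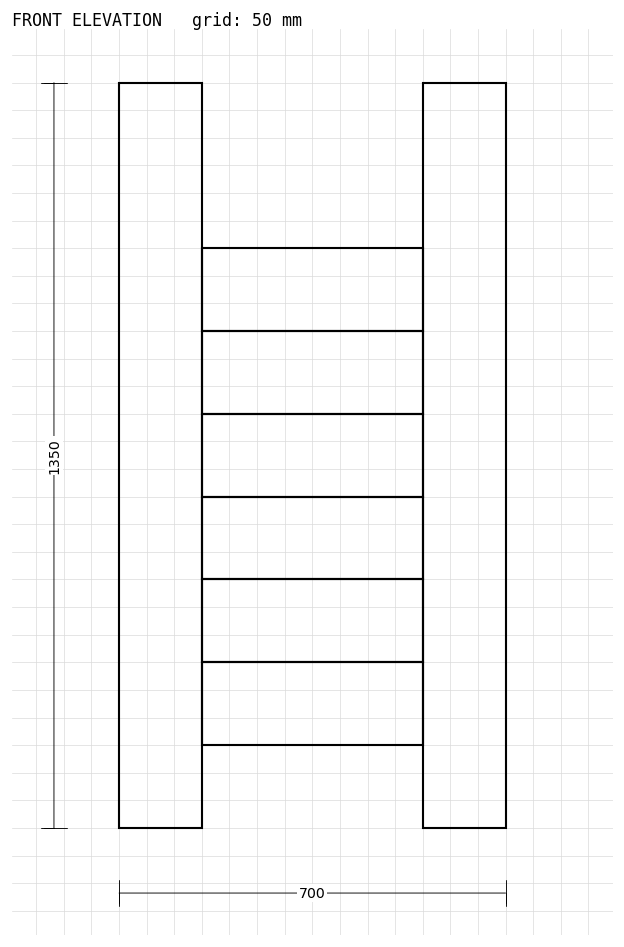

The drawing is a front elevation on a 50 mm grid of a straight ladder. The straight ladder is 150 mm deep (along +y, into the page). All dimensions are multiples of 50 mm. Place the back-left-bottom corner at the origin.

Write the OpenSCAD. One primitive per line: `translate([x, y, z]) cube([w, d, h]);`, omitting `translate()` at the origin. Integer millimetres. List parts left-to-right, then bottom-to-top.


cube([150, 150, 1350]);
translate([150, 0, 150]) cube([400, 150, 150]);
translate([150, 0, 300]) cube([400, 150, 150]);
translate([150, 0, 450]) cube([400, 150, 150]);
translate([150, 0, 600]) cube([400, 150, 150]);
translate([150, 0, 750]) cube([400, 150, 150]);
translate([150, 0, 900]) cube([400, 150, 150]);
translate([550, 0, 0]) cube([150, 150, 1350]);


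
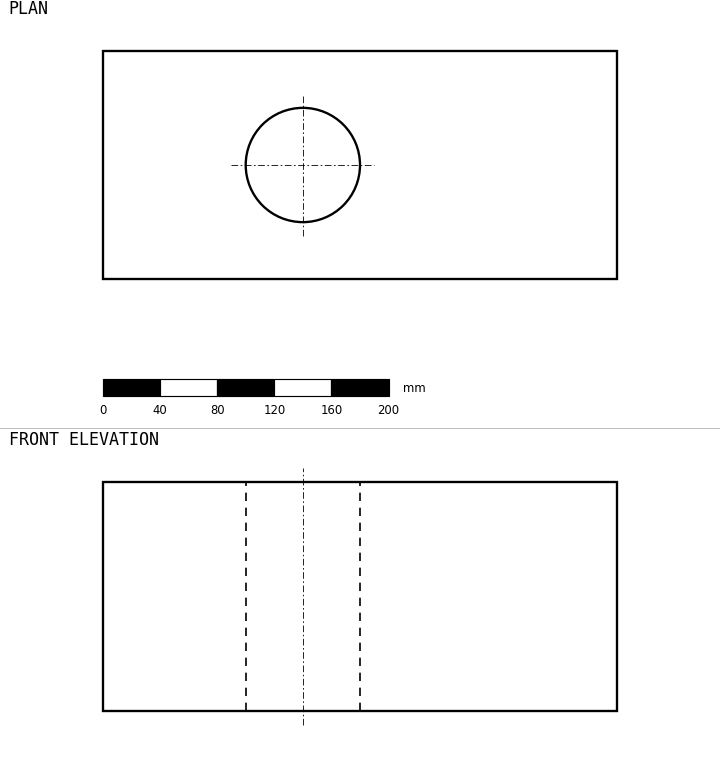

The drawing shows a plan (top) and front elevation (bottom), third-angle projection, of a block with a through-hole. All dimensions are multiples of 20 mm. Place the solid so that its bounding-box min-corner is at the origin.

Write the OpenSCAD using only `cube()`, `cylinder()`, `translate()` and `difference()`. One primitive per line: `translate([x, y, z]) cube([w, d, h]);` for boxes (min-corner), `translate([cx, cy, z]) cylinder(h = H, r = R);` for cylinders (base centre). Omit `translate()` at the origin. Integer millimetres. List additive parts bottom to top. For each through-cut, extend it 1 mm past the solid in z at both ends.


difference() {
  cube([360, 160, 160]);
  translate([140, 80, -1]) cylinder(h = 162, r = 40);
}


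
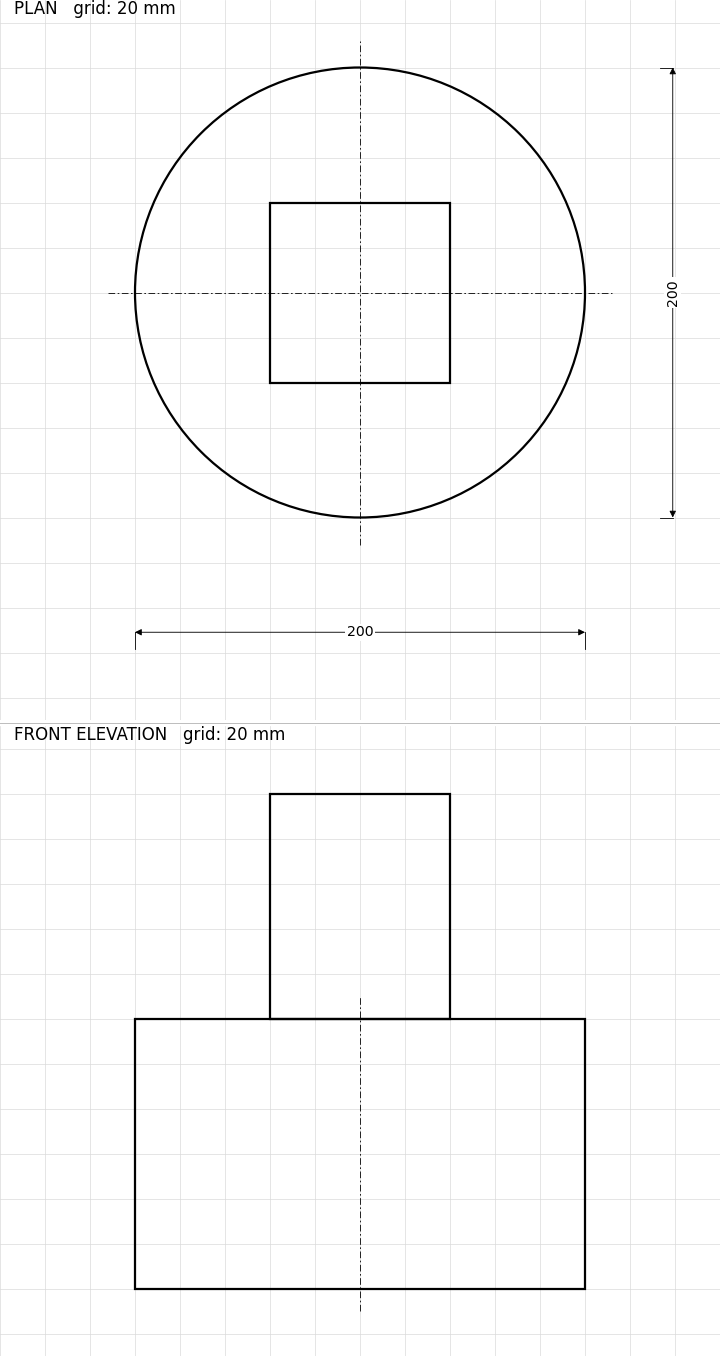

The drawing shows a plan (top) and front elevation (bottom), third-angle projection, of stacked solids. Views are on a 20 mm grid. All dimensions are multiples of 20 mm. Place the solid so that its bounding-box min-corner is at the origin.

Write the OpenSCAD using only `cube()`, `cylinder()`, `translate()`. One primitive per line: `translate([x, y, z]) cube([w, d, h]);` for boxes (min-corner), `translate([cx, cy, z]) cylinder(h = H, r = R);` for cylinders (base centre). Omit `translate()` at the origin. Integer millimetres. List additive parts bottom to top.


translate([100, 100, 0]) cylinder(h = 120, r = 100);
translate([60, 60, 120]) cube([80, 80, 100]);
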